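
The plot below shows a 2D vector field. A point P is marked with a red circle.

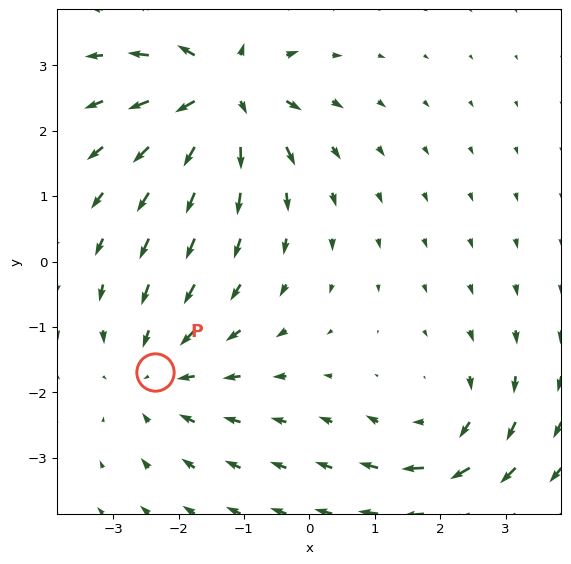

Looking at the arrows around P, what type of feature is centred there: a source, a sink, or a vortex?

At P (-2.4, -1.7) the arrows converge inward. Divergence about -3, curl ≈0 — negative divergence with near-zero curl is a sink.

sink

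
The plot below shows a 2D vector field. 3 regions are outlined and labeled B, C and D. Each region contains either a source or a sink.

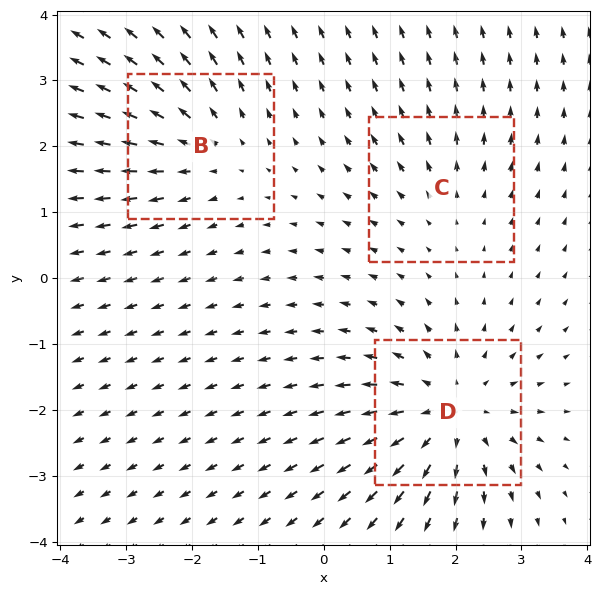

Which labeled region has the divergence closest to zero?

Divergence at each region's feature centre — B: about +3, C: about +2, D: about +4. Region C is closest to zero.

C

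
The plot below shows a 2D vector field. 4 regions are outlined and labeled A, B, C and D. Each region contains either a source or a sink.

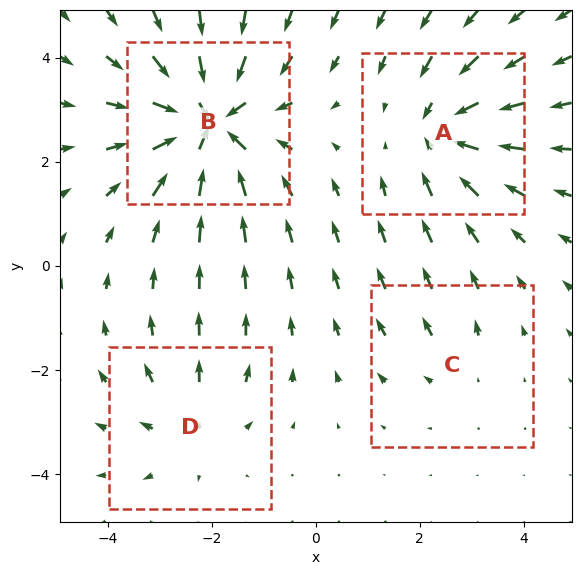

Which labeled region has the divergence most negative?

B

Divergence at each region's feature centre — A: about -4, B: about -6, C: about +2, D: about +3. Region B is most negative.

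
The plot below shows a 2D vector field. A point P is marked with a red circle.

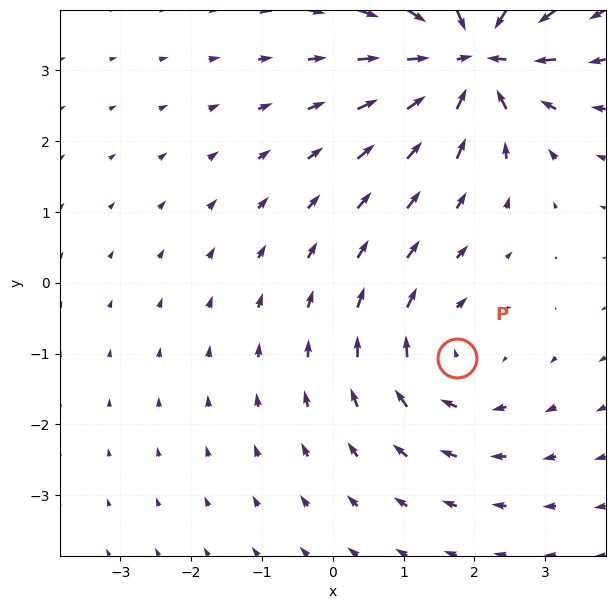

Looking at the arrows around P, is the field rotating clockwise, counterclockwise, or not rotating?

clockwise

Near P at (1.8, -1.1) the arrows circulate clockwise. The curl (z-component) there is about -3; negative curl means clockwise rotation.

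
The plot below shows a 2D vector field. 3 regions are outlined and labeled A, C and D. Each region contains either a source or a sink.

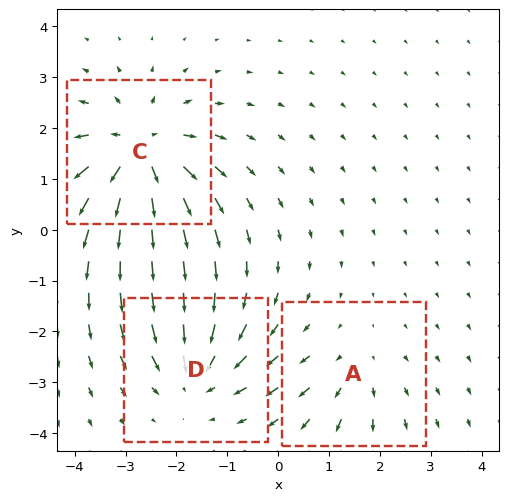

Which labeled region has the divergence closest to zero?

Divergence at each region's feature centre — A: about +2, C: about +5, D: about -3. Region A is closest to zero.

A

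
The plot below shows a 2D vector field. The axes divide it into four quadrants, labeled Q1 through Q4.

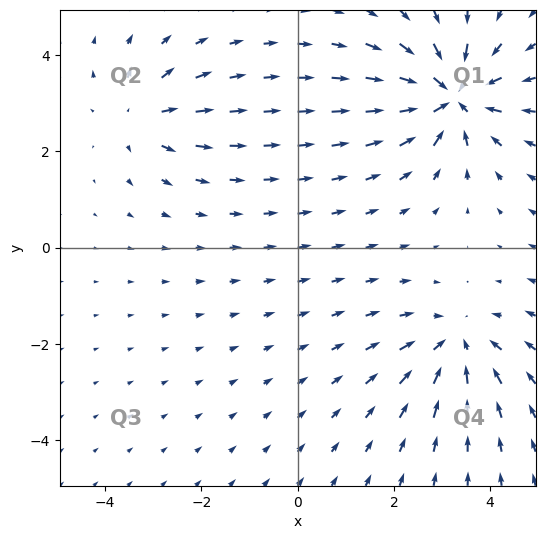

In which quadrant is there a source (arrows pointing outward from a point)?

The source sits at approximately (-3.3, 2.7), which lies in quadrant Q2. The divergence there is about +3, positive as expected for a source.

Q2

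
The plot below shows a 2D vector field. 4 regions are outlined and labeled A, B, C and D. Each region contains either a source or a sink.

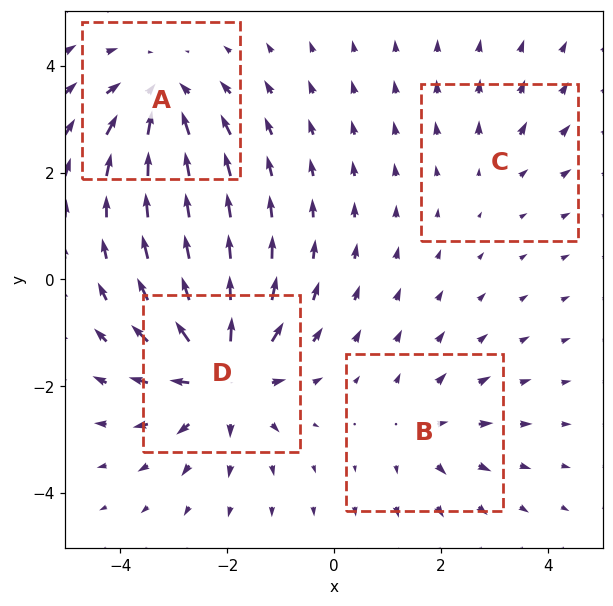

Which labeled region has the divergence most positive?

D

Divergence at each region's feature centre — A: about -5, B: about +3, C: about +2, D: about +7. Region D is most positive.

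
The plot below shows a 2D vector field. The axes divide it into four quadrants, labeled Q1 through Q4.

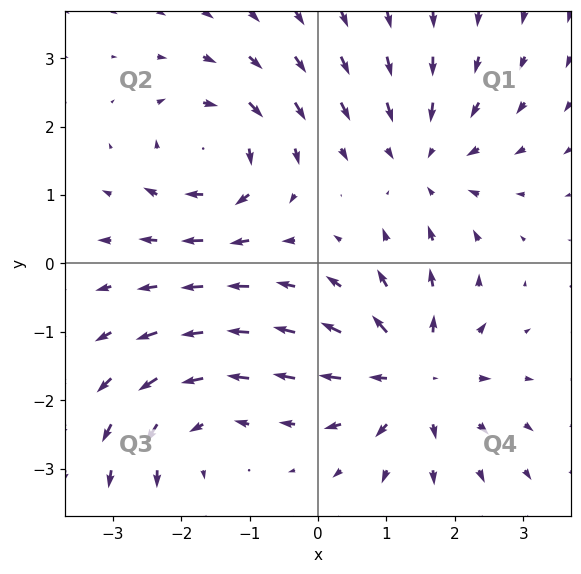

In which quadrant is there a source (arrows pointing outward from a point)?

The source sits at approximately (1.4, -1.6), which lies in quadrant Q4. The divergence there is about +6, positive as expected for a source.

Q4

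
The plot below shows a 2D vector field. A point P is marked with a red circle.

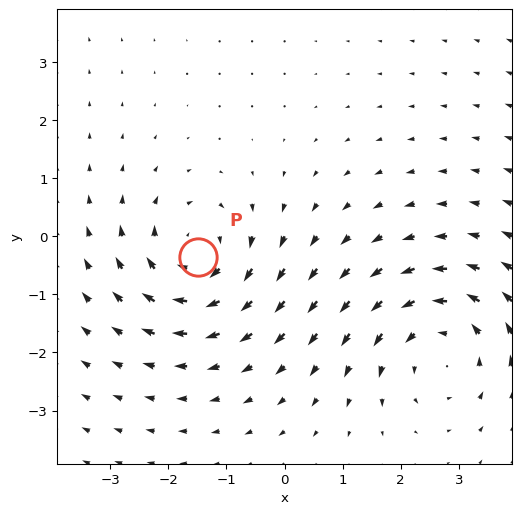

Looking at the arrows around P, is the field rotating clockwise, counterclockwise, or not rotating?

clockwise

Near P at (-1.5, -0.4) the arrows circulate clockwise. The curl (z-component) there is about -3; negative curl means clockwise rotation.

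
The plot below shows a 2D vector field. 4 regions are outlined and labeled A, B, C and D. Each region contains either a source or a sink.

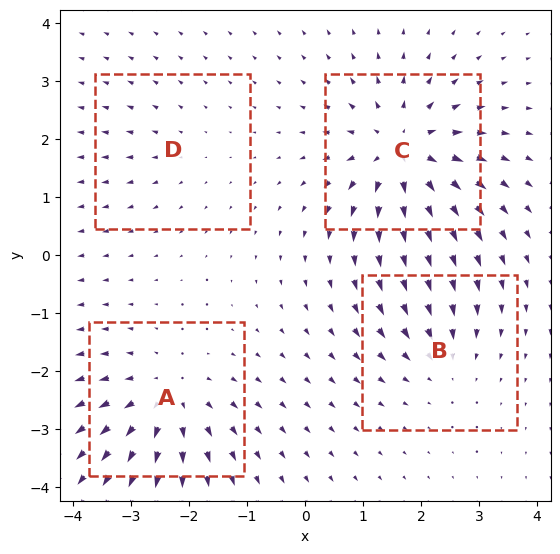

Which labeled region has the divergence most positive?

Divergence at each region's feature centre — A: about +6, B: about -4, C: about +7, D: about +2. Region C is most positive.

C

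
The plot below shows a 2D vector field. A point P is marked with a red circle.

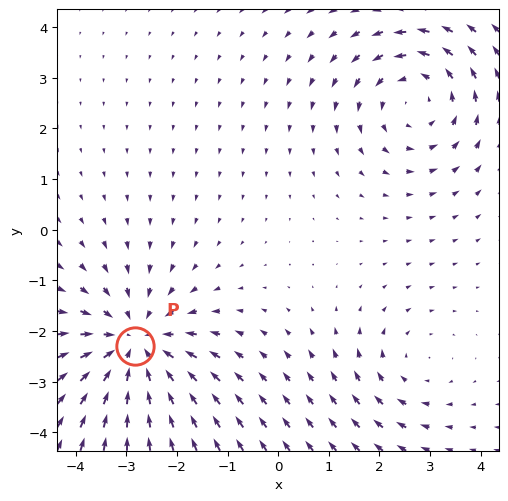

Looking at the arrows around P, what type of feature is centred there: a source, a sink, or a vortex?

sink

At P (-2.8, -2.3) the arrows converge inward. Divergence about -4, curl ≈0 — negative divergence with near-zero curl is a sink.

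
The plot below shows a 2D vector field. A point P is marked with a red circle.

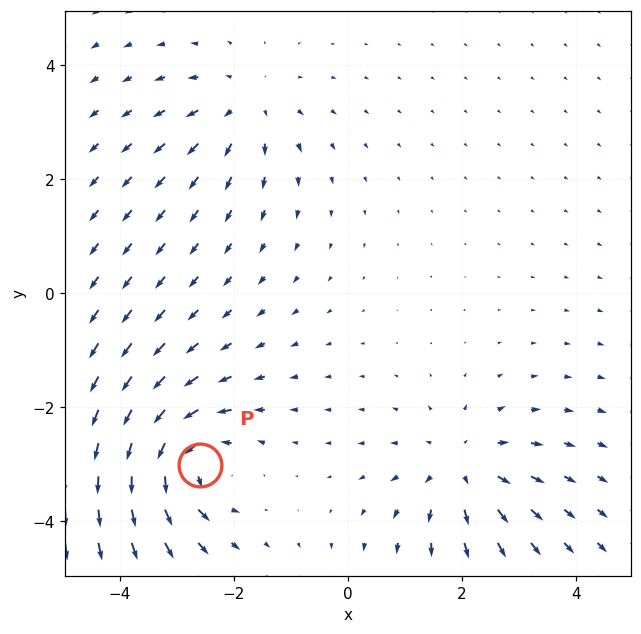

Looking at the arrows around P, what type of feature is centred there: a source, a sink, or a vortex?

vortex

At P (-2.6, -3.0) the arrows circulate counterclockwise. Divergence ≈0, curl about +5 — near-zero divergence with nonzero curl is a vortex.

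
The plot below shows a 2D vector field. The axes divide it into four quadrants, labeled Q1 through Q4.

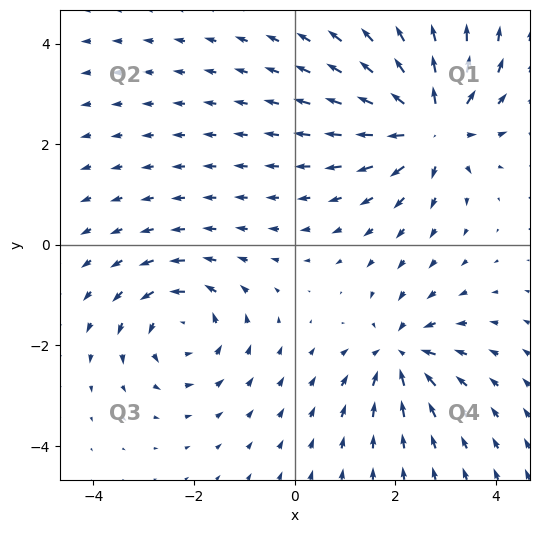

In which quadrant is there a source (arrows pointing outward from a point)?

Q1

The source sits at approximately (2.7, 2.4), which lies in quadrant Q1. The divergence there is about +6, positive as expected for a source.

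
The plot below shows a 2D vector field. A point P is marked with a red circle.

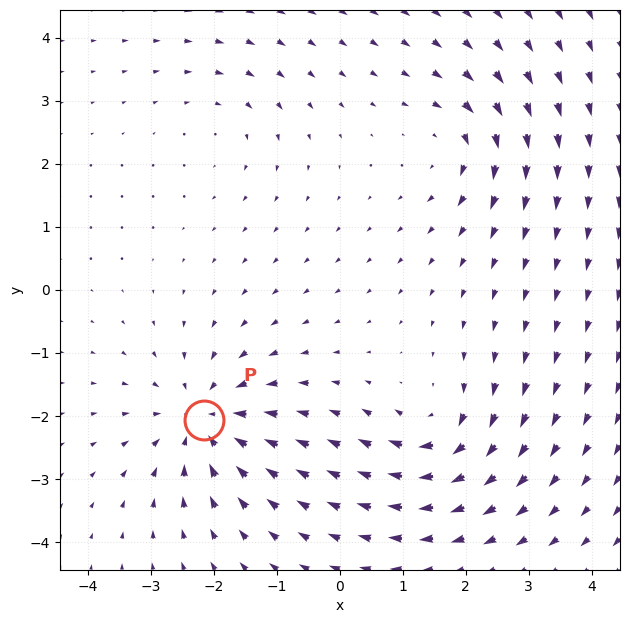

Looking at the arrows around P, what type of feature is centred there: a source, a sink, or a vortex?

sink

At P (-2.2, -2.1) the arrows converge inward. Divergence about -6, curl ≈0 — negative divergence with near-zero curl is a sink.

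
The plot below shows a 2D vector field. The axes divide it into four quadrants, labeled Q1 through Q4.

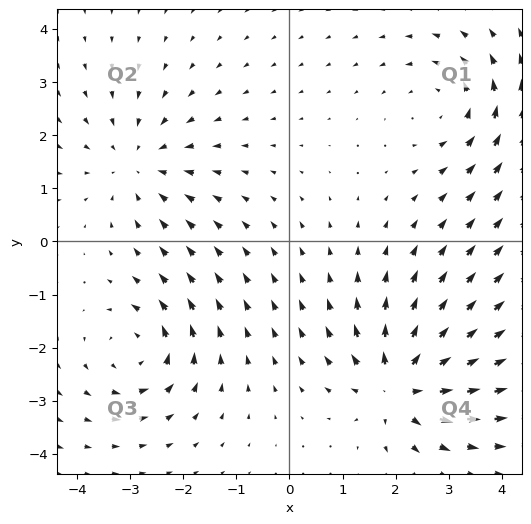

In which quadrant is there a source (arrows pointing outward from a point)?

Q4

The source sits at approximately (2.1, -2.7), which lies in quadrant Q4. The divergence there is about +6, positive as expected for a source.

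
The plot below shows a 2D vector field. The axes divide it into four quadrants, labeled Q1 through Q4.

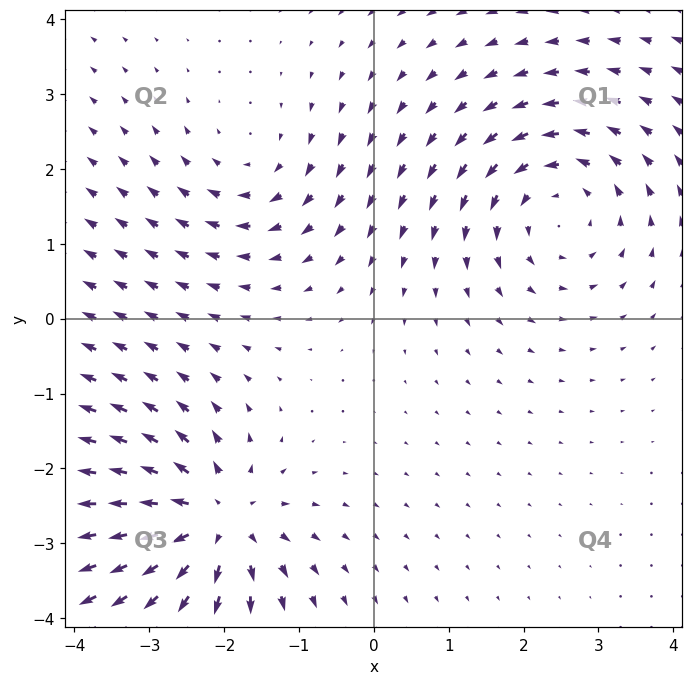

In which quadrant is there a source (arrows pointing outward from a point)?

The source sits at approximately (-2.1, -2.7), which lies in quadrant Q3. The divergence there is about +6, positive as expected for a source.

Q3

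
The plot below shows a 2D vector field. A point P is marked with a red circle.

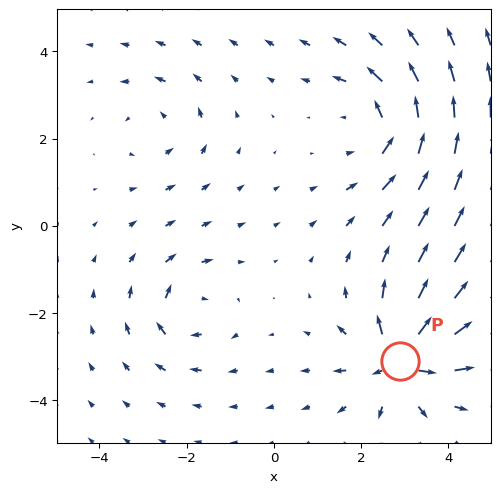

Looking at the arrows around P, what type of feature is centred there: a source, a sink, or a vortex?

source

At P (2.9, -3.1) the arrows spread outward. Divergence about +6, curl ≈0 — positive divergence with near-zero curl is a source.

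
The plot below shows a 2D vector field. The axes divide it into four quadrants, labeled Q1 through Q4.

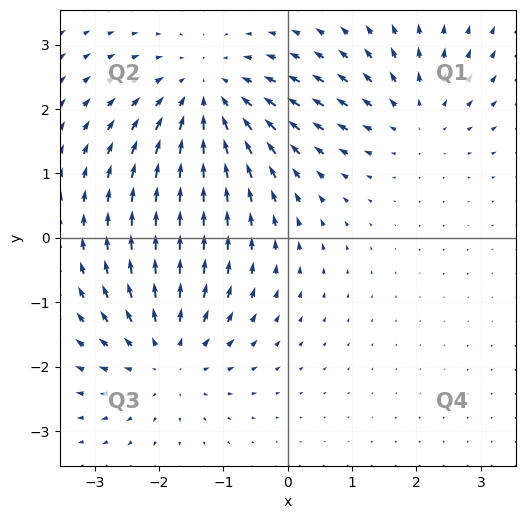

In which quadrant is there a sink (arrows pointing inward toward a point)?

The sink sits at approximately (-1.2, 2.2), which lies in quadrant Q2. The divergence there is about -4, negative as expected for a sink.

Q2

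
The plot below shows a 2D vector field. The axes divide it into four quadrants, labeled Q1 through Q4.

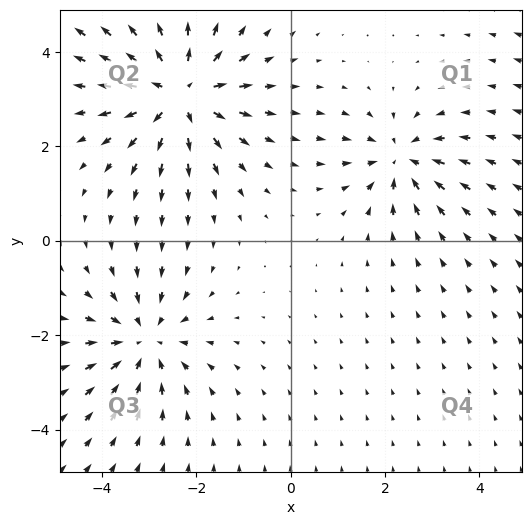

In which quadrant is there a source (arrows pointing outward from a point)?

Q2

The source sits at approximately (-2.4, 3.1), which lies in quadrant Q2. The divergence there is about +5, positive as expected for a source.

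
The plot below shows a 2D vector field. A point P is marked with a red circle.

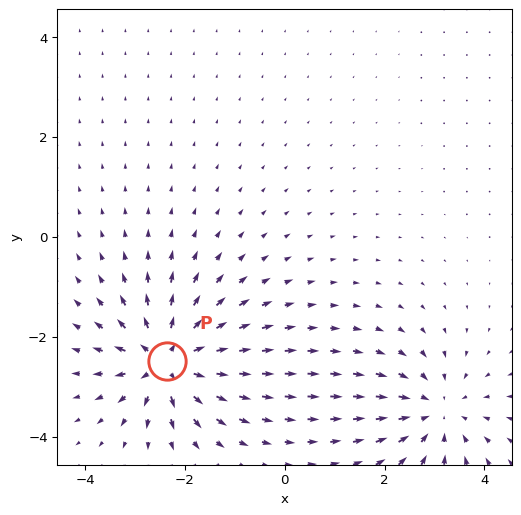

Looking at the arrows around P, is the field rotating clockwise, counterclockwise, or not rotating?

not rotating

Near P at (-2.4, -2.5) the arrows show no circulation. The curl there is ≈0.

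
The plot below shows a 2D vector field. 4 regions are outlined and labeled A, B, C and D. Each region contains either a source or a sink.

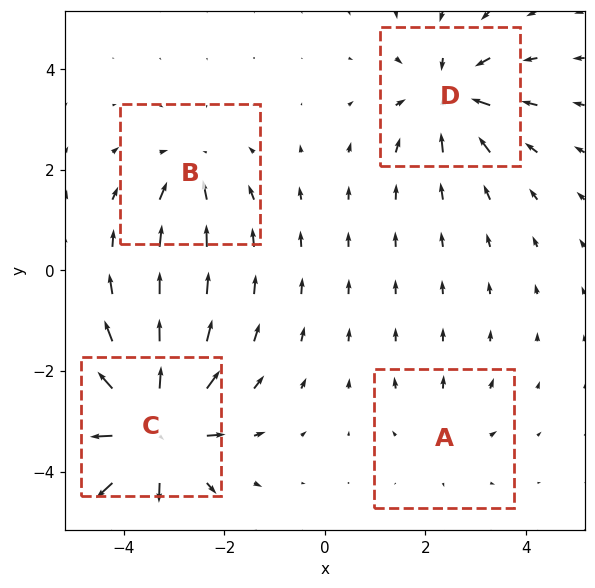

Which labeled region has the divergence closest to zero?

A

Divergence at each region's feature centre — A: about +2, B: about -4, C: about +8, D: about -5. Region A is closest to zero.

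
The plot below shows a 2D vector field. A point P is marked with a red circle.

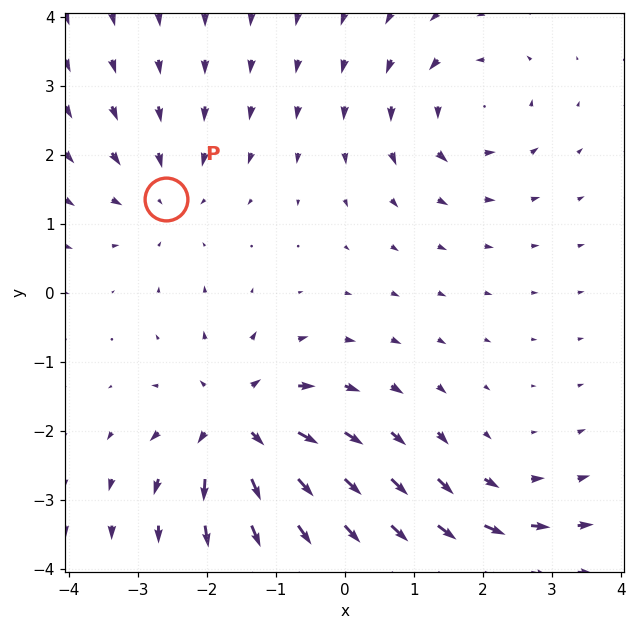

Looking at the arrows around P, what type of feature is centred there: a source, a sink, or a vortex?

At P (-2.6, 1.4) the arrows converge inward. Divergence about -3, curl ≈0 — negative divergence with near-zero curl is a sink.

sink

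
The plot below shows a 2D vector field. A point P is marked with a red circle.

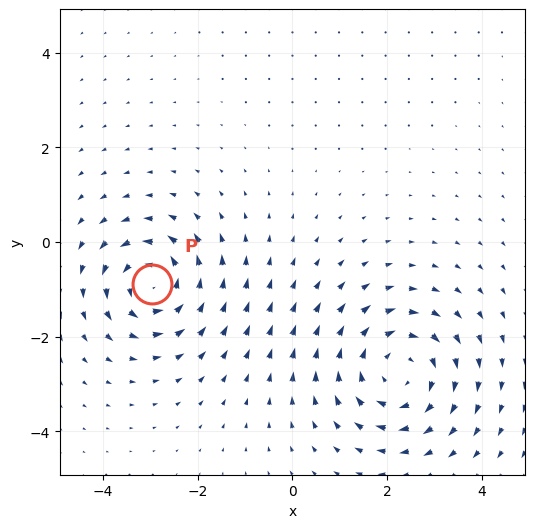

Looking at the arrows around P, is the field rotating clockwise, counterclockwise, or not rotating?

counterclockwise

Near P at (-3.0, -0.9) the arrows circulate counterclockwise. The curl (z-component) there is about +5; positive curl means counterclockwise rotation.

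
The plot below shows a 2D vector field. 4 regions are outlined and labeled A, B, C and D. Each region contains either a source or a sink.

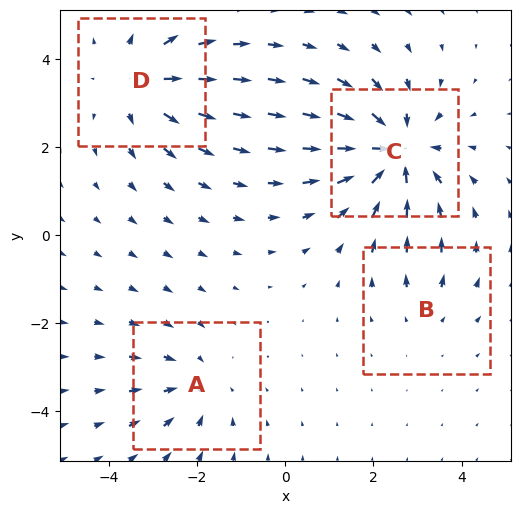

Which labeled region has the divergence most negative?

Divergence at each region's feature centre — A: about -3, B: about +2, C: about -6, D: about +4. Region C is most negative.

C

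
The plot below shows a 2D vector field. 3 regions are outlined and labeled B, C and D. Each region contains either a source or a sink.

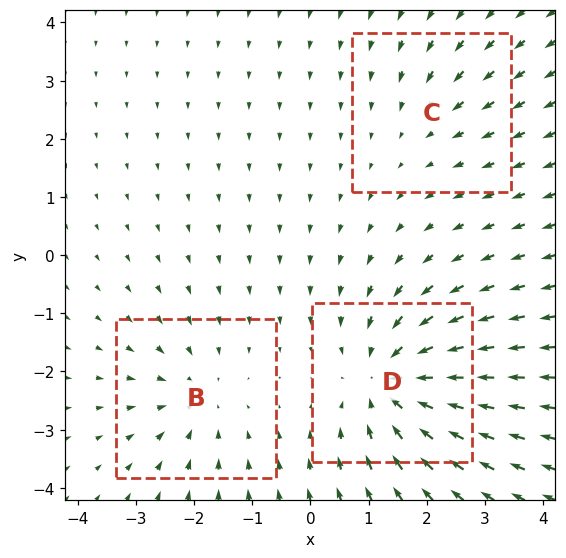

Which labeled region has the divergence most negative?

Divergence at each region's feature centre — B: about -3, C: about -2, D: about -5. Region D is most negative.

D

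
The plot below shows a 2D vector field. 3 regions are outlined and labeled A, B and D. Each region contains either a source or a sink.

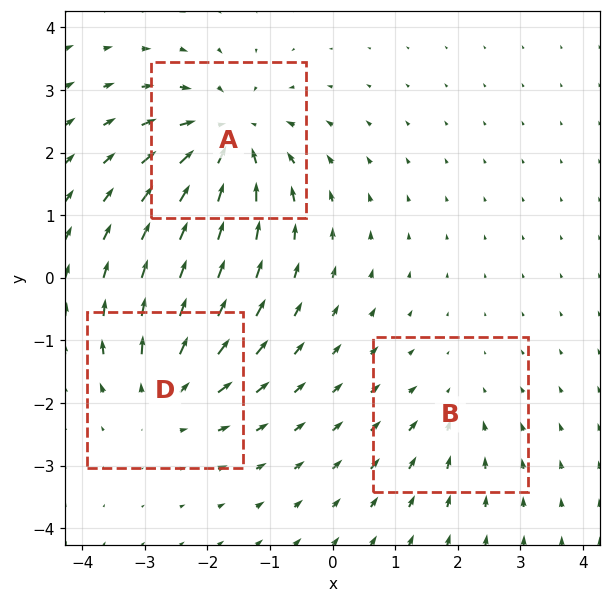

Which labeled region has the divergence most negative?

A

Divergence at each region's feature centre — A: about -5, B: about -2, D: about +3. Region A is most negative.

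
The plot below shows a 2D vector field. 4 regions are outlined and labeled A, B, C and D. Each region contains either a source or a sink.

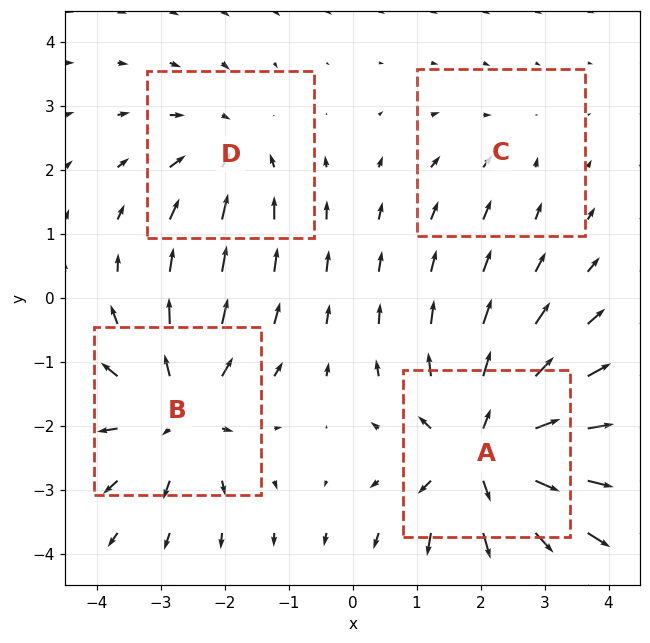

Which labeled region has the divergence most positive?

A

Divergence at each region's feature centre — A: about +7, B: about +5, C: about -2, D: about -3. Region A is most positive.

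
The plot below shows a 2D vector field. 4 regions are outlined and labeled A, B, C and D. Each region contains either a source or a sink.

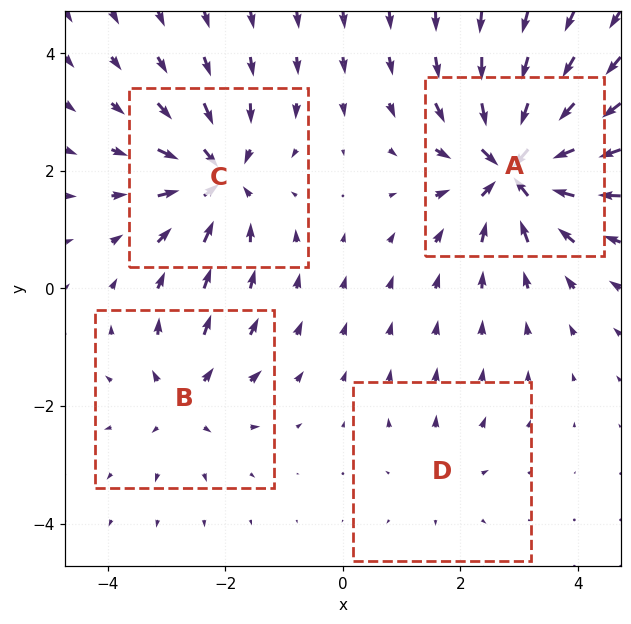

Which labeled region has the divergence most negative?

A

Divergence at each region's feature centre — A: about -9, B: about +4, C: about -6, D: about +2. Region A is most negative.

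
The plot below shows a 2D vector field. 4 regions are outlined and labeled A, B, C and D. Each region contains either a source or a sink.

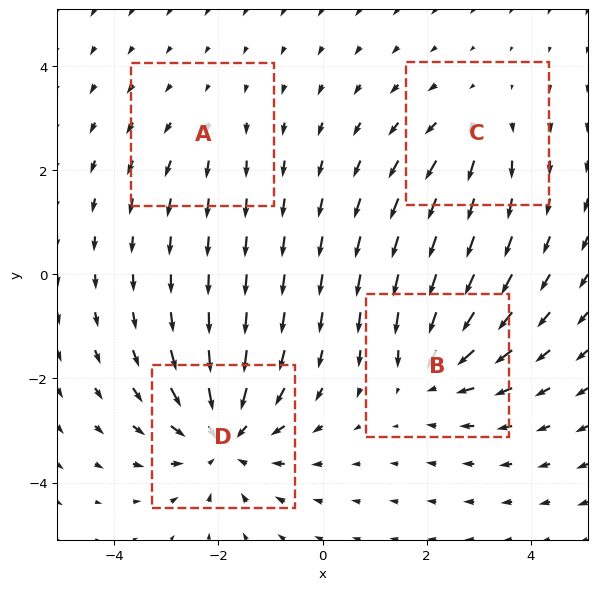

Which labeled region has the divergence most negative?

D

Divergence at each region's feature centre — A: about +2, B: about -4, C: about +3, D: about -6. Region D is most negative.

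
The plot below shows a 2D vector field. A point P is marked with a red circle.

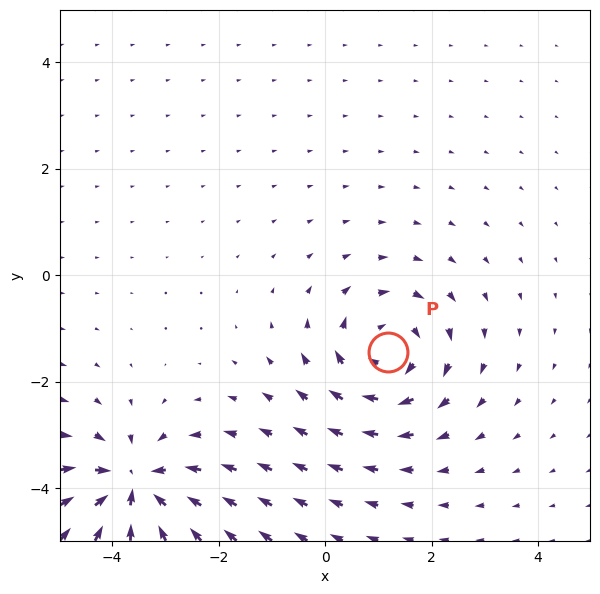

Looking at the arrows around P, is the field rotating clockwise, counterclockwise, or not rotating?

clockwise

Near P at (1.2, -1.4) the arrows circulate clockwise. The curl (z-component) there is about -4; negative curl means clockwise rotation.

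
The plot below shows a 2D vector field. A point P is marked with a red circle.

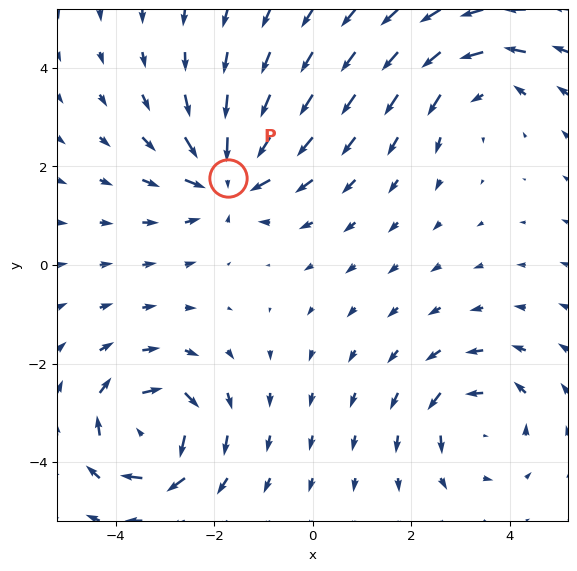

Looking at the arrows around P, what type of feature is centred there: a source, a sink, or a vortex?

At P (-1.7, 1.8) the arrows converge inward. Divergence about -5, curl ≈0 — negative divergence with near-zero curl is a sink.

sink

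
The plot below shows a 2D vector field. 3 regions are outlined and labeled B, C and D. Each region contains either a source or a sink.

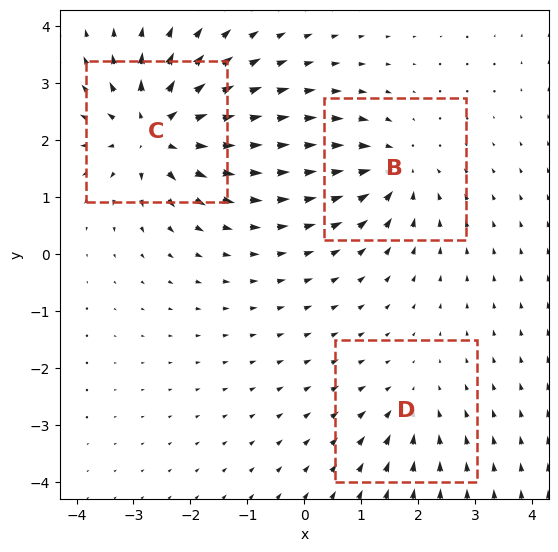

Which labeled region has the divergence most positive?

C

Divergence at each region's feature centre — B: about -4, C: about +6, D: about -2. Region C is most positive.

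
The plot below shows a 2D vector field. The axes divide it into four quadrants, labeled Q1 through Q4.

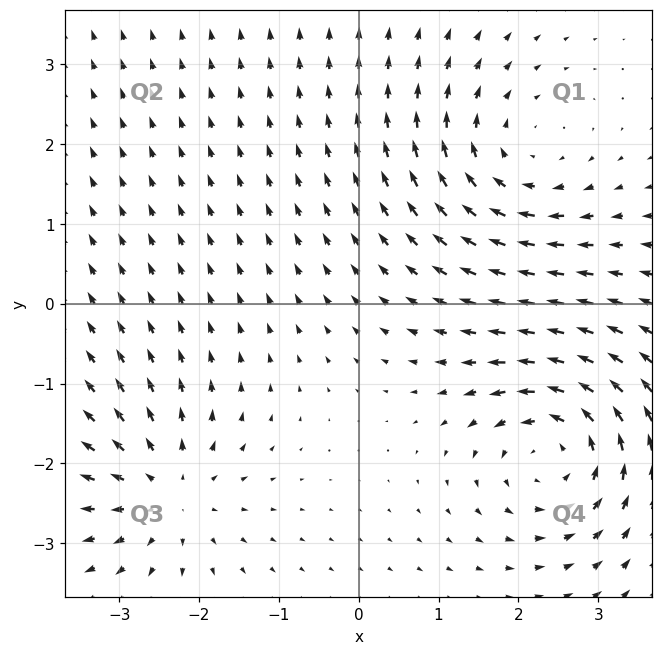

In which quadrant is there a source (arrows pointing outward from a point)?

Q3

The source sits at approximately (-2.4, -2.4), which lies in quadrant Q3. The divergence there is about +5, positive as expected for a source.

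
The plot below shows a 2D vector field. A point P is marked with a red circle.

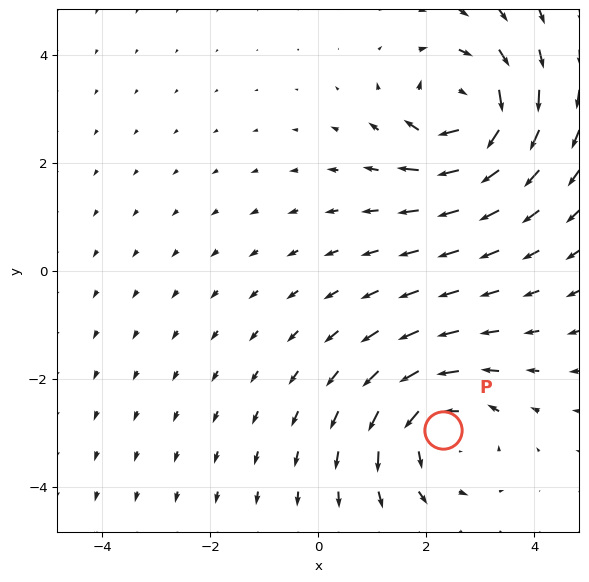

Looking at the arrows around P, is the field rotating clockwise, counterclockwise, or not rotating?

Near P at (2.3, -2.9) the arrows circulate counterclockwise. The curl (z-component) there is about +4; positive curl means counterclockwise rotation.

counterclockwise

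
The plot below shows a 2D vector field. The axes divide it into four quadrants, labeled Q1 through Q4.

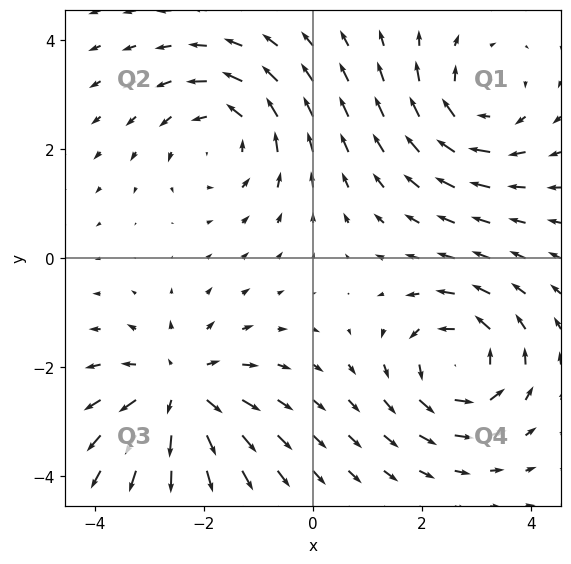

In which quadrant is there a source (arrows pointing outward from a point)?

Q3

The source sits at approximately (-2.5, -2.4), which lies in quadrant Q3. The divergence there is about +4, positive as expected for a source.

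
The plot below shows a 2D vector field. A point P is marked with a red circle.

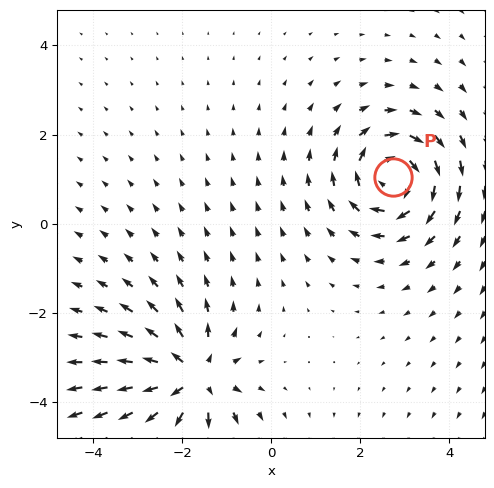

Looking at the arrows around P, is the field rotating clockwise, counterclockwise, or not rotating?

clockwise

Near P at (2.7, 1.0) the arrows circulate clockwise. The curl (z-component) there is about -4; negative curl means clockwise rotation.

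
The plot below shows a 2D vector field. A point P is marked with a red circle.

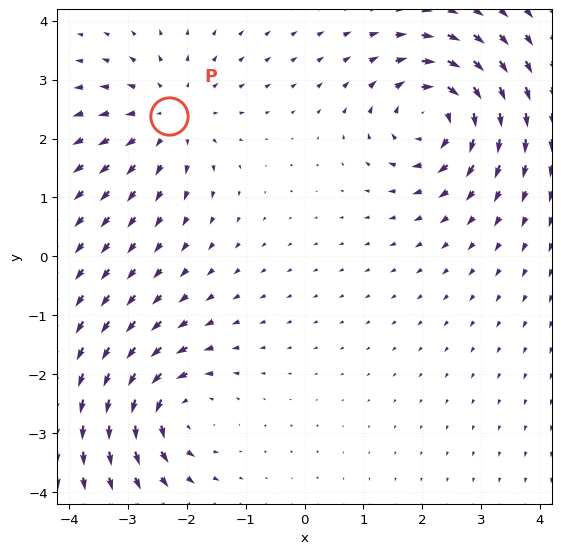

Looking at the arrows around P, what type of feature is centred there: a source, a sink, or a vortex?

source

At P (-2.3, 2.4) the arrows spread outward. Divergence about +3, curl ≈0 — positive divergence with near-zero curl is a source.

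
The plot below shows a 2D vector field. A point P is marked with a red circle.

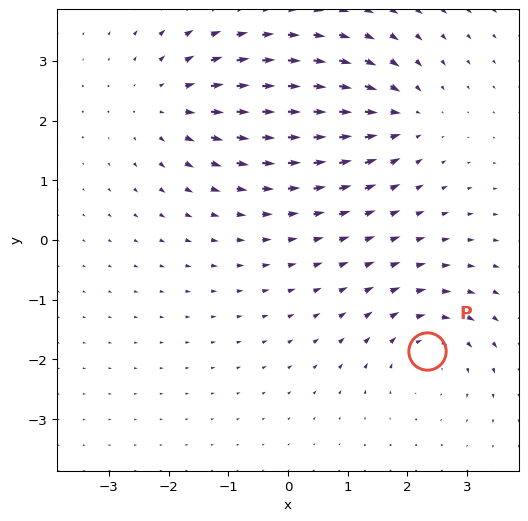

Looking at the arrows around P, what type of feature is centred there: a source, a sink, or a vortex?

At P (2.3, -1.9) the arrows circulate clockwise. Divergence ≈0, curl about -3 — near-zero divergence with nonzero curl is a vortex.

vortex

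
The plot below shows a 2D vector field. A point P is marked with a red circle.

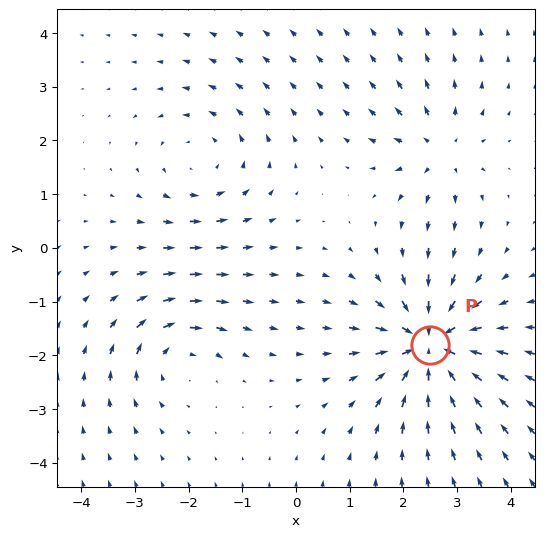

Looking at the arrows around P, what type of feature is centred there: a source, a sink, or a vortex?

sink

At P (2.5, -1.8) the arrows converge inward. Divergence about -7, curl ≈0 — negative divergence with near-zero curl is a sink.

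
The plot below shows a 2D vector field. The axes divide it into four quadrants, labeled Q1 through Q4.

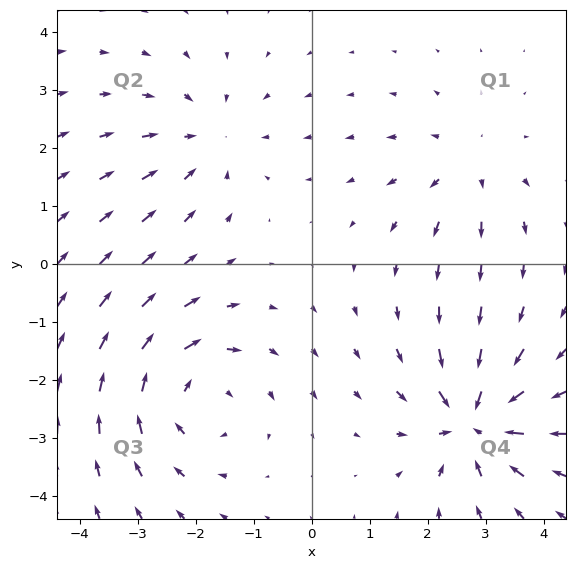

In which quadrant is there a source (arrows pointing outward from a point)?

The source sits at approximately (2.7, 1.7), which lies in quadrant Q1. The divergence there is about +3, positive as expected for a source.

Q1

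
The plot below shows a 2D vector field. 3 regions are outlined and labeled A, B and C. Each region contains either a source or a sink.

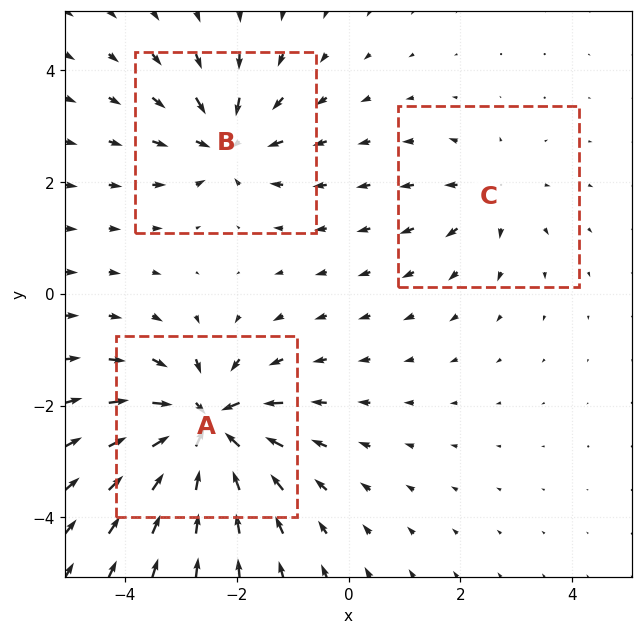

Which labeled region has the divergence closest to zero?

C

Divergence at each region's feature centre — A: about -6, B: about -4, C: about +2. Region C is closest to zero.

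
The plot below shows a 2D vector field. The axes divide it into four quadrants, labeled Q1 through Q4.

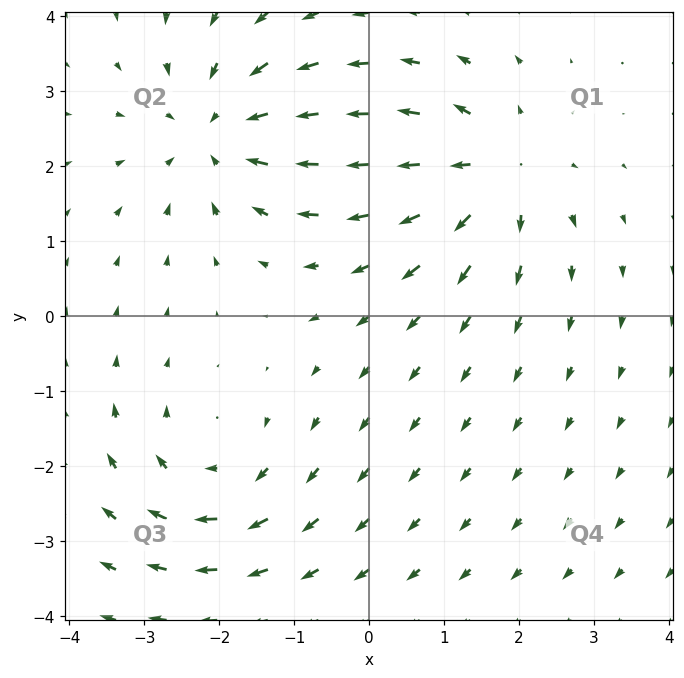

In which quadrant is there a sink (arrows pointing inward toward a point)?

The sink sits at approximately (-2.0, 2.4), which lies in quadrant Q2. The divergence there is about -5, negative as expected for a sink.

Q2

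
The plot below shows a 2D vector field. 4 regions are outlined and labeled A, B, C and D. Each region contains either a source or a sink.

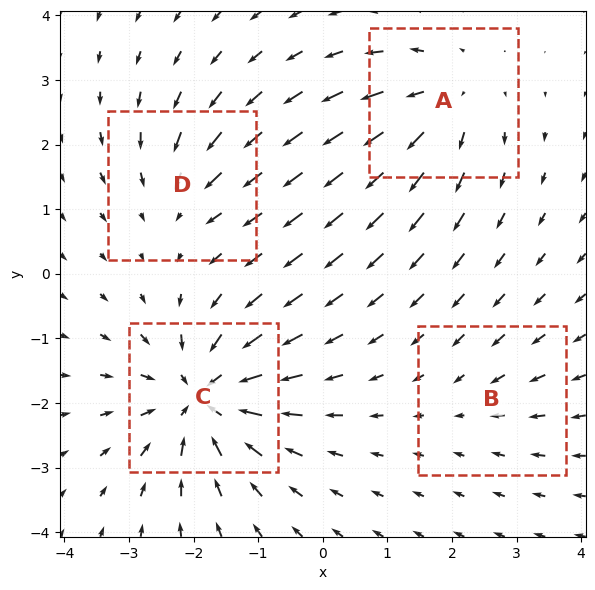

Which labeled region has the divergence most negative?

C

Divergence at each region's feature centre — A: about +5, B: about -2, C: about -8, D: about -4. Region C is most negative.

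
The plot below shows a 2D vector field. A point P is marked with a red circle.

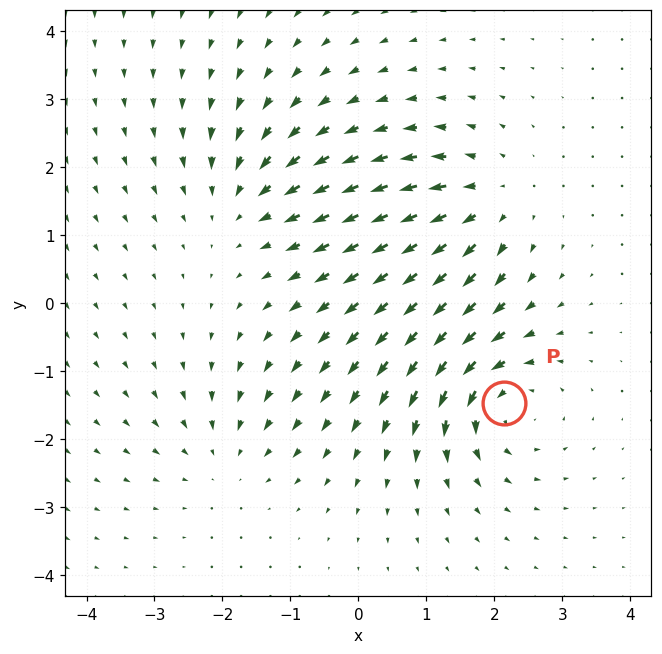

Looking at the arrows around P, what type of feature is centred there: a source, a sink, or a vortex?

vortex

At P (2.1, -1.5) the arrows circulate counterclockwise. Divergence ≈0, curl about +7 — near-zero divergence with nonzero curl is a vortex.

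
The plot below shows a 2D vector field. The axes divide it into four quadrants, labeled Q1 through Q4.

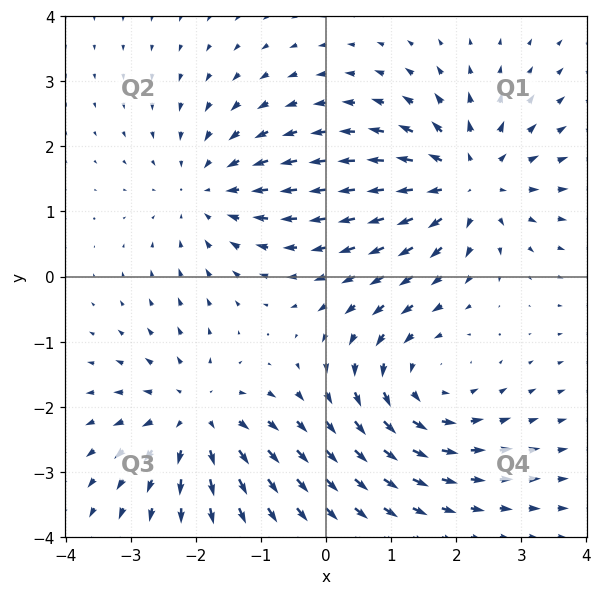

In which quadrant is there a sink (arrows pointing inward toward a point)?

Q2

The sink sits at approximately (-1.8, 1.3), which lies in quadrant Q2. The divergence there is about -3, negative as expected for a sink.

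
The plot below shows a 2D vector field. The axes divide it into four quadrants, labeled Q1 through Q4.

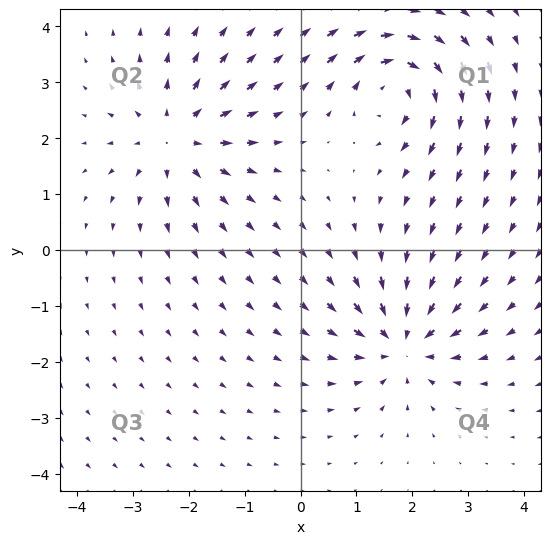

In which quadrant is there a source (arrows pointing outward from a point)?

Q2

The source sits at approximately (-2.2, 2.0), which lies in quadrant Q2. The divergence there is about +5, positive as expected for a source.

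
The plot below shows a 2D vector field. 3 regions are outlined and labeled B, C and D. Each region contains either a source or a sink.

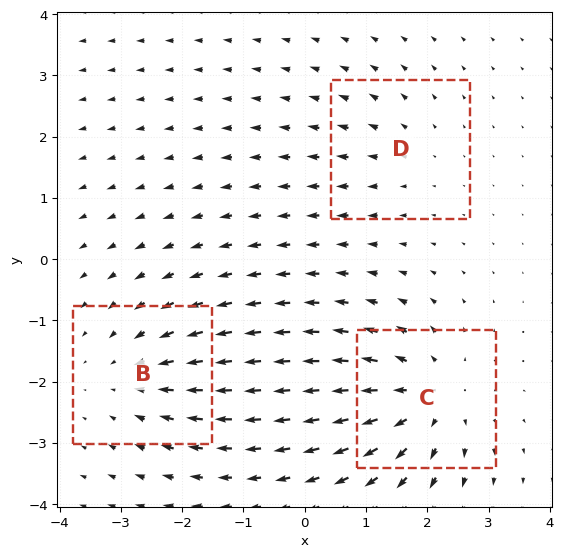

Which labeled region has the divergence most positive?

Divergence at each region's feature centre — B: about -3, C: about +4, D: about +2. Region C is most positive.

C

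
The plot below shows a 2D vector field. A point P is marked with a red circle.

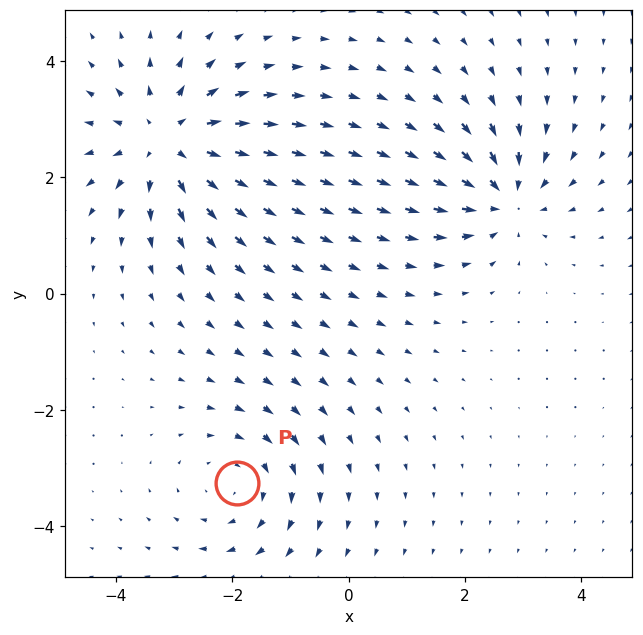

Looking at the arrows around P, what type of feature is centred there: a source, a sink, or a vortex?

At P (-1.9, -3.3) the arrows circulate clockwise. Divergence ≈0, curl about -2 — near-zero divergence with nonzero curl is a vortex.

vortex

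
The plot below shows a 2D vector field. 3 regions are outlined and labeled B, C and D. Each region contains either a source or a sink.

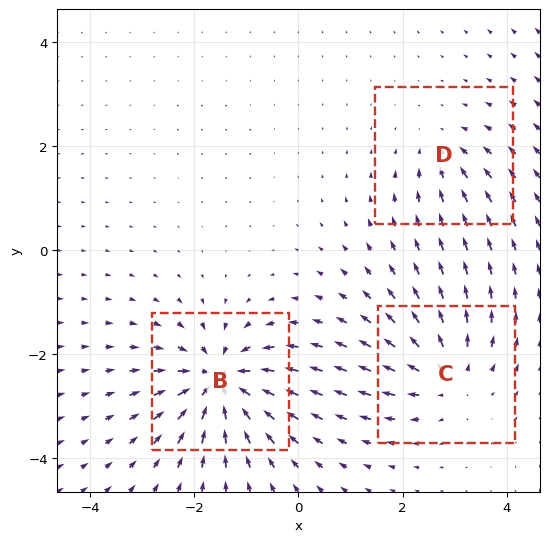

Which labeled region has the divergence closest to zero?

Divergence at each region's feature centre — B: about -6, C: about +4, D: about -3. Region D is closest to zero.

D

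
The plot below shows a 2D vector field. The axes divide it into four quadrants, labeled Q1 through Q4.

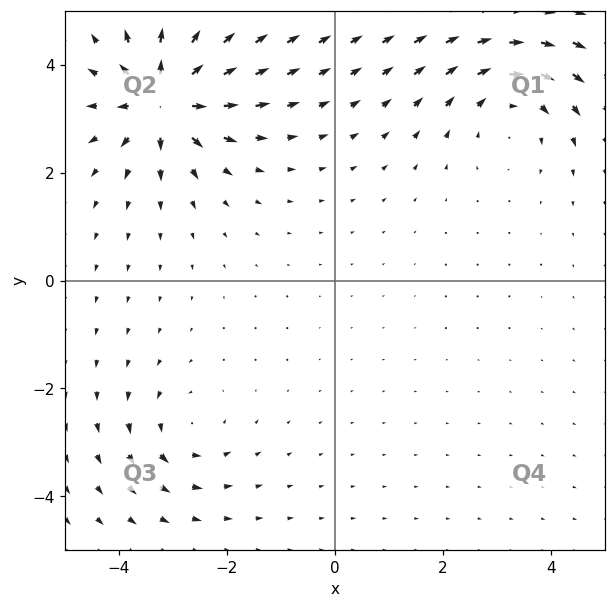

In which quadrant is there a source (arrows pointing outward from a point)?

Q2

The source sits at approximately (-3.2, 3.4), which lies in quadrant Q2. The divergence there is about +7, positive as expected for a source.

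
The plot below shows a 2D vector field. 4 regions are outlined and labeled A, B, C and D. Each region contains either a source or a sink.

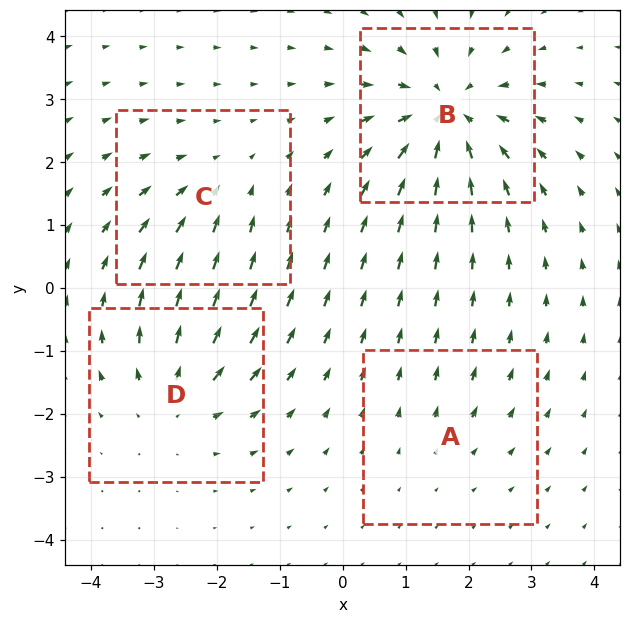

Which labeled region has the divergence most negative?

B

Divergence at each region's feature centre — A: about +2, B: about -7, C: about -3, D: about +4. Region B is most negative.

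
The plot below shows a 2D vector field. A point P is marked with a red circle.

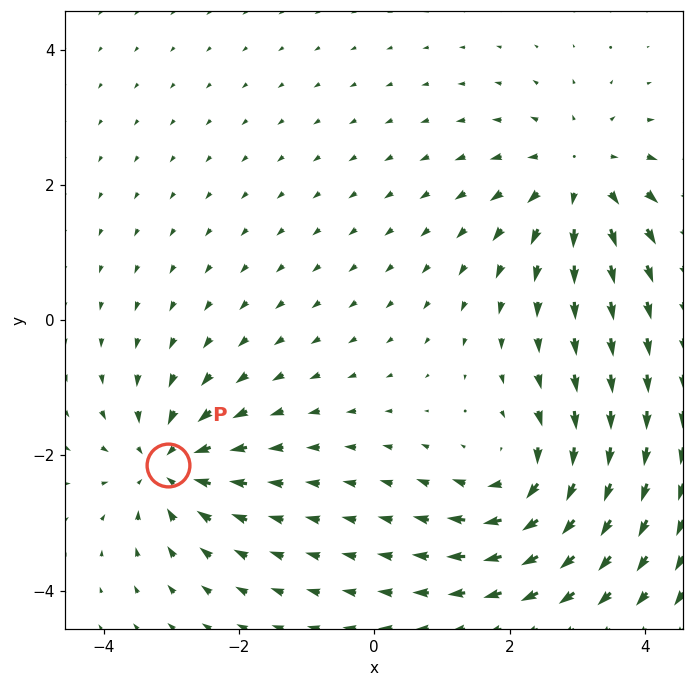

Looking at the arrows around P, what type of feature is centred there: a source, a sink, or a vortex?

At P (-3.0, -2.1) the arrows converge inward. Divergence about -4, curl ≈0 — negative divergence with near-zero curl is a sink.

sink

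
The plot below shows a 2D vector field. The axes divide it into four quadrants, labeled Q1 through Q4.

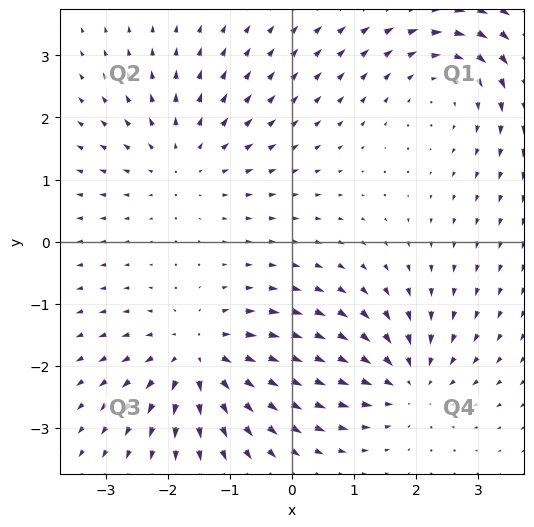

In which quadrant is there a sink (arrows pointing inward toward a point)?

Q4

The sink sits at approximately (1.9, -2.3), which lies in quadrant Q4. The divergence there is about -5, negative as expected for a sink.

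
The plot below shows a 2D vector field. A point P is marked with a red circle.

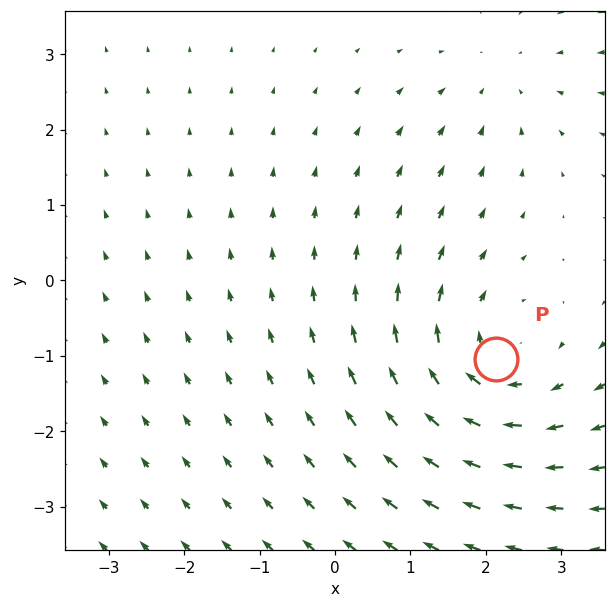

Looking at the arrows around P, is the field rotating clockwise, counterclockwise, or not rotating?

Near P at (2.1, -1.0) the arrows circulate clockwise. The curl (z-component) there is about -4; negative curl means clockwise rotation.

clockwise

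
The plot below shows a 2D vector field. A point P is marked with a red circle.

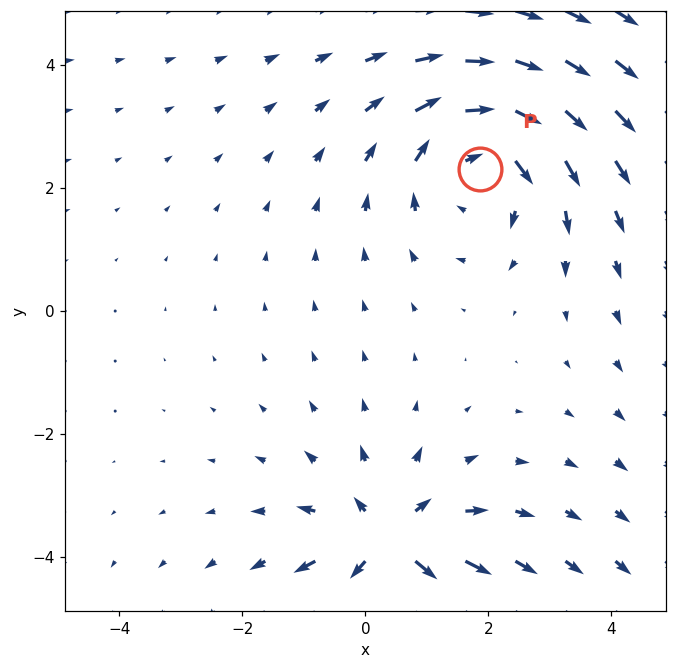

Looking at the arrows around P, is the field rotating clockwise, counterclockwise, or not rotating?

Near P at (1.9, 2.3) the arrows circulate clockwise. The curl (z-component) there is about -3; negative curl means clockwise rotation.

clockwise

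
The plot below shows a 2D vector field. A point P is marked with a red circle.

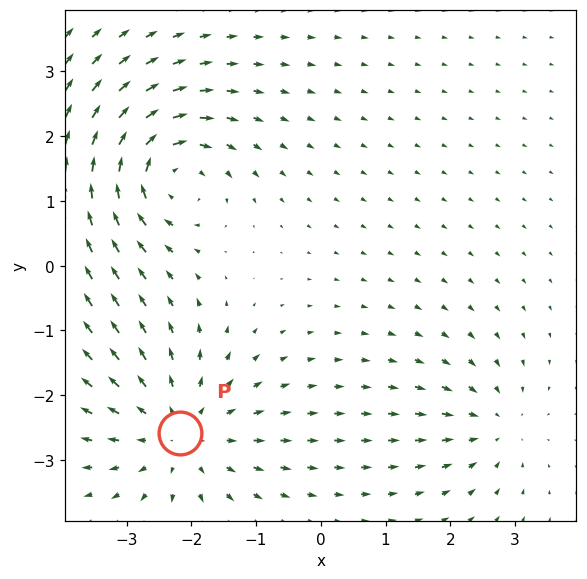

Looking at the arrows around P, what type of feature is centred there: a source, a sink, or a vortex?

source

At P (-2.2, -2.6) the arrows spread outward. Divergence about +4, curl ≈0 — positive divergence with near-zero curl is a source.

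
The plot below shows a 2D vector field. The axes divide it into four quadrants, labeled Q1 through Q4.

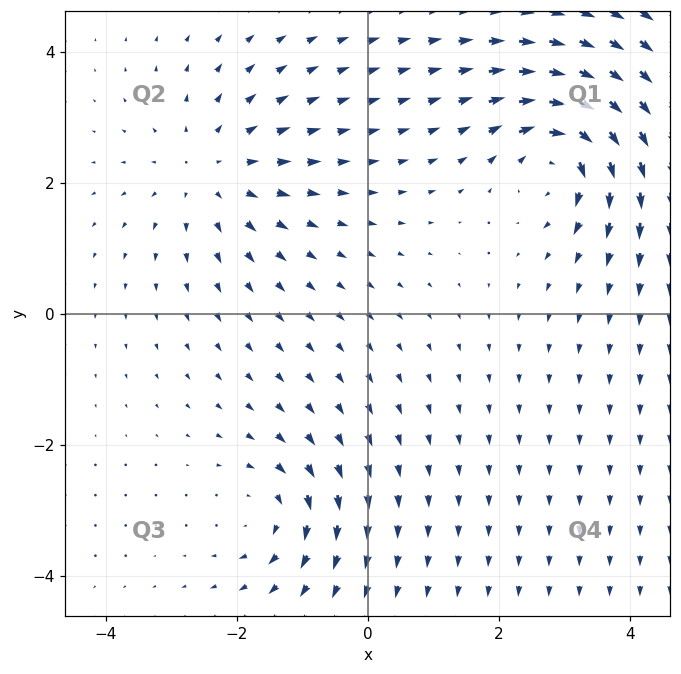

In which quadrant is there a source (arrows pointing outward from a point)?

Q2

The source sits at approximately (-2.4, 2.2), which lies in quadrant Q2. The divergence there is about +3, positive as expected for a source.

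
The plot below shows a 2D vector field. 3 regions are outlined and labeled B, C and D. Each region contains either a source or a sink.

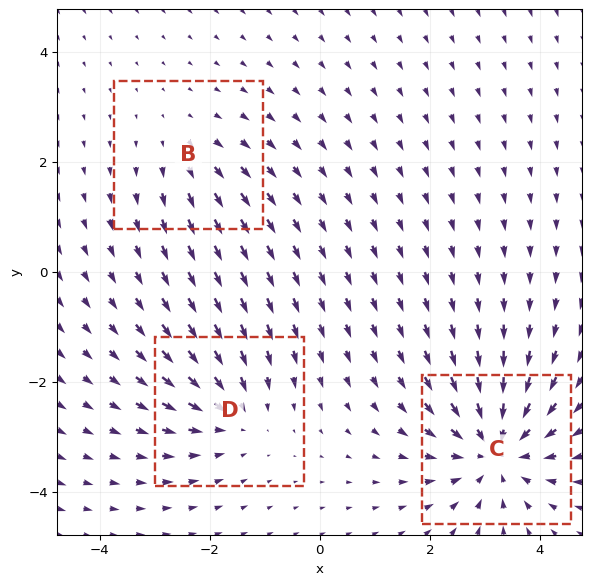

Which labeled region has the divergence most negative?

Divergence at each region's feature centre — B: about +2, C: about -5, D: about -3. Region C is most negative.

C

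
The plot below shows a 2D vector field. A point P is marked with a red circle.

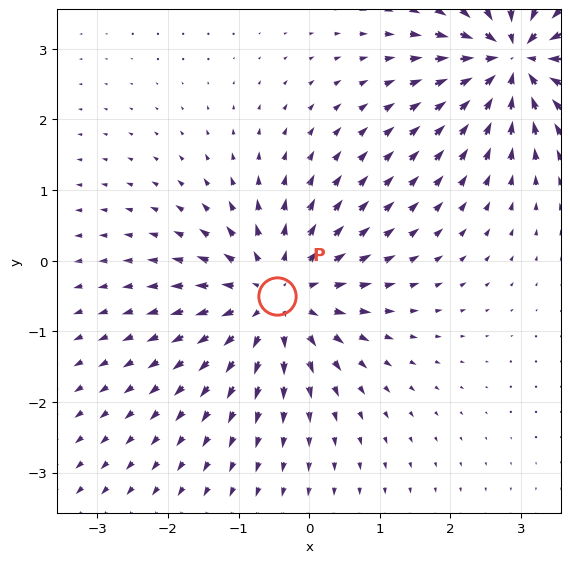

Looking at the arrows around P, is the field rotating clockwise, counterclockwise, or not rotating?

not rotating

Near P at (-0.5, -0.5) the arrows show no circulation. The curl there is ≈0.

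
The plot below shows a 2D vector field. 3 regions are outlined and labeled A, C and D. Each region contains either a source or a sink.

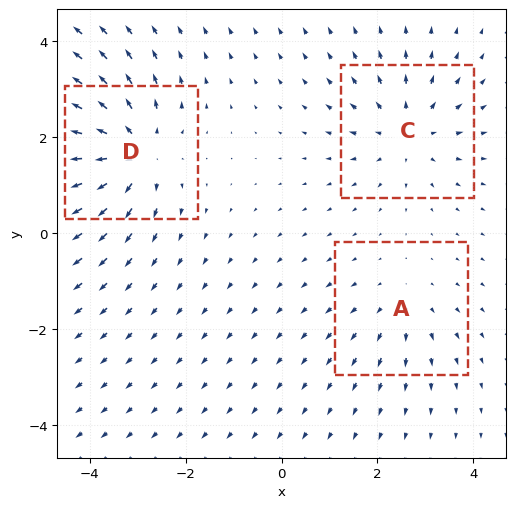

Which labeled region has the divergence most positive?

D

Divergence at each region's feature centre — A: about +2, C: about +3, D: about +5. Region D is most positive.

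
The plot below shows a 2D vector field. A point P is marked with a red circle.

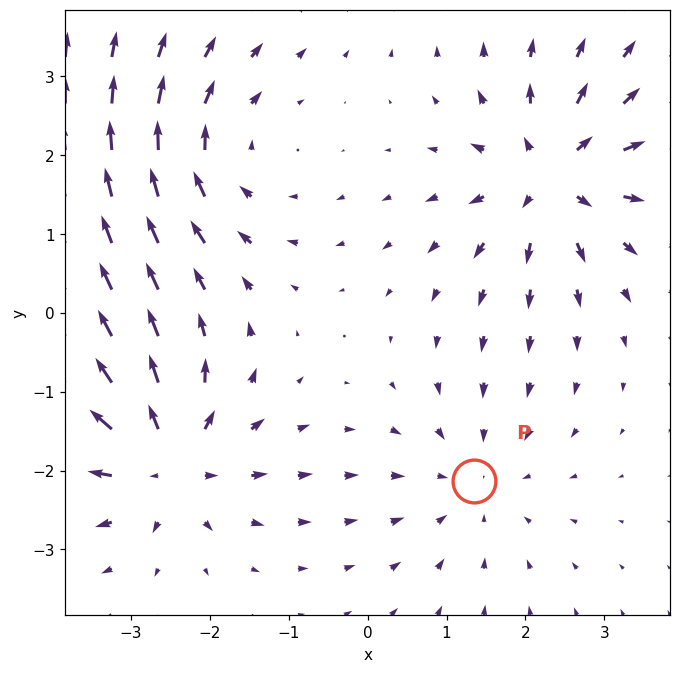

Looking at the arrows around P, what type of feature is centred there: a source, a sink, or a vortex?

At P (1.4, -2.1) the arrows converge inward. Divergence about -2, curl ≈0 — negative divergence with near-zero curl is a sink.

sink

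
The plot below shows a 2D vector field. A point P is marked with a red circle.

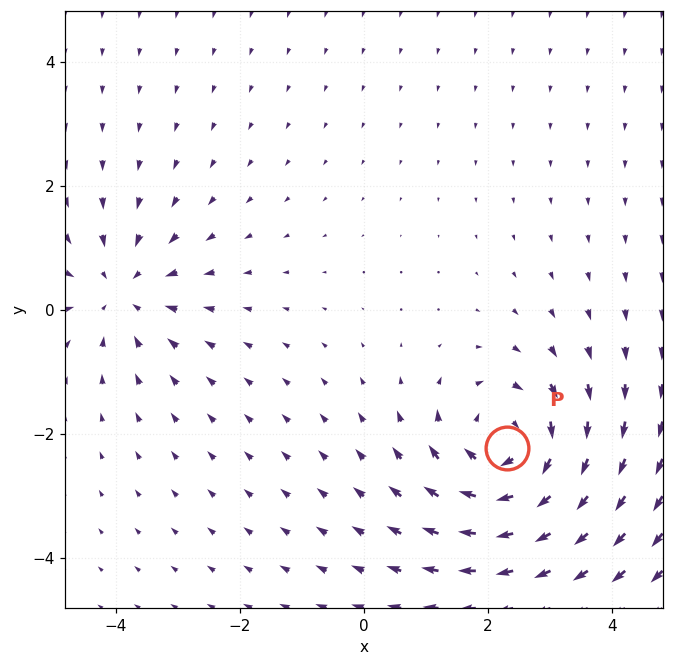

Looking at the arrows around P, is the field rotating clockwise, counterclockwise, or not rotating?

Near P at (2.3, -2.2) the arrows circulate clockwise. The curl (z-component) there is about -4; negative curl means clockwise rotation.

clockwise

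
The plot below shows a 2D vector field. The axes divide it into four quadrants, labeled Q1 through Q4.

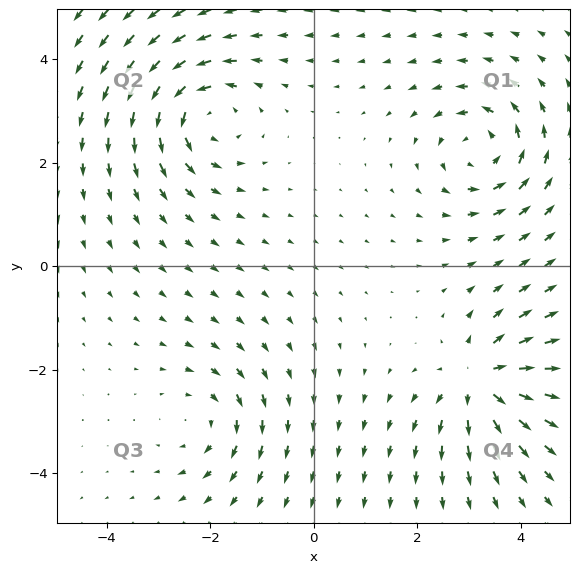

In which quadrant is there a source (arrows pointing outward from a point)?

The source sits at approximately (3.2, -2.2), which lies in quadrant Q4. The divergence there is about +7, positive as expected for a source.

Q4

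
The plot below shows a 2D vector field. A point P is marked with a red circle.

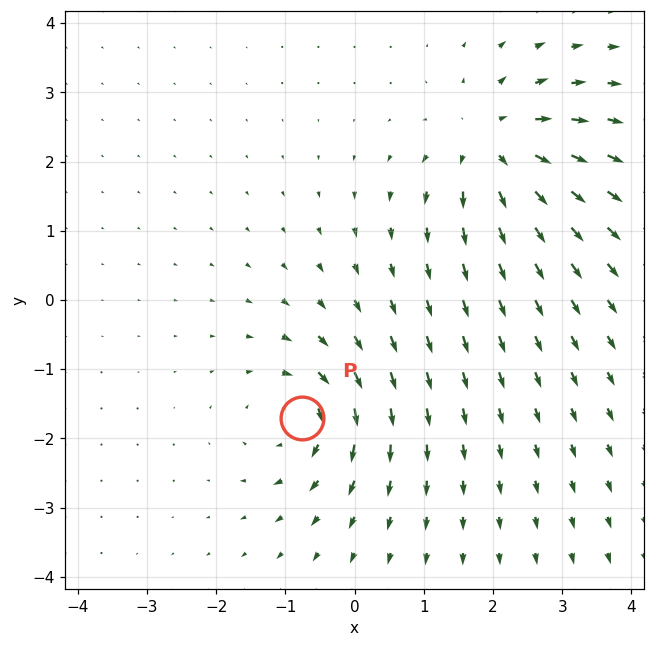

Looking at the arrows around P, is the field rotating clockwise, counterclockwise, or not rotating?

Near P at (-0.8, -1.7) the arrows circulate clockwise. The curl (z-component) there is about -5; negative curl means clockwise rotation.

clockwise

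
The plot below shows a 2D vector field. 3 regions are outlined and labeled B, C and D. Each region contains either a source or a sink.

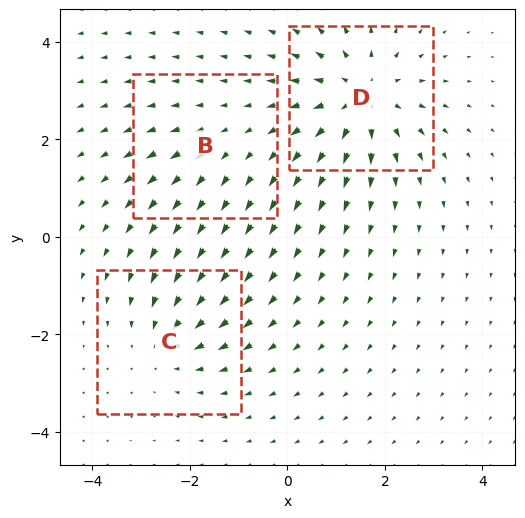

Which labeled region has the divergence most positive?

D

Divergence at each region's feature centre — B: about +2, C: about -3, D: about +5. Region D is most positive.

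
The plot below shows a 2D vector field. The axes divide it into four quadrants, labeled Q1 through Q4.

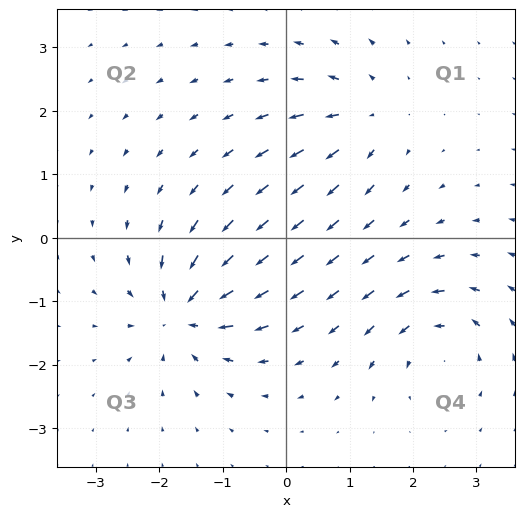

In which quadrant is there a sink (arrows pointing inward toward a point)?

Q3

The sink sits at approximately (-1.6, -1.2), which lies in quadrant Q3. The divergence there is about -6, negative as expected for a sink.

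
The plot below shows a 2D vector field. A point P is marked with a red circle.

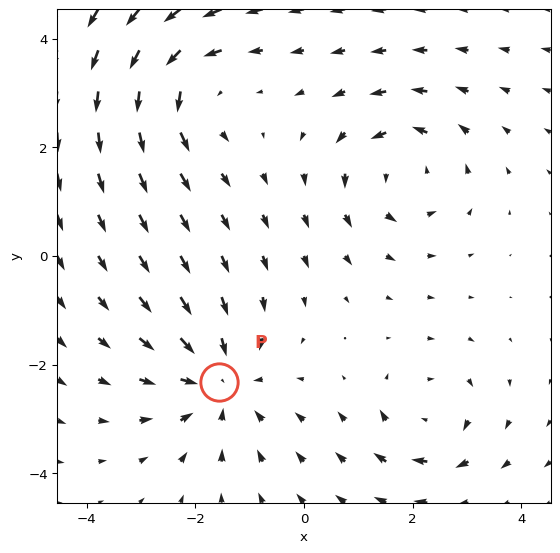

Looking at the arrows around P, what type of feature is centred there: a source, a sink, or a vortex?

sink

At P (-1.6, -2.3) the arrows converge inward. Divergence about -4, curl ≈0 — negative divergence with near-zero curl is a sink.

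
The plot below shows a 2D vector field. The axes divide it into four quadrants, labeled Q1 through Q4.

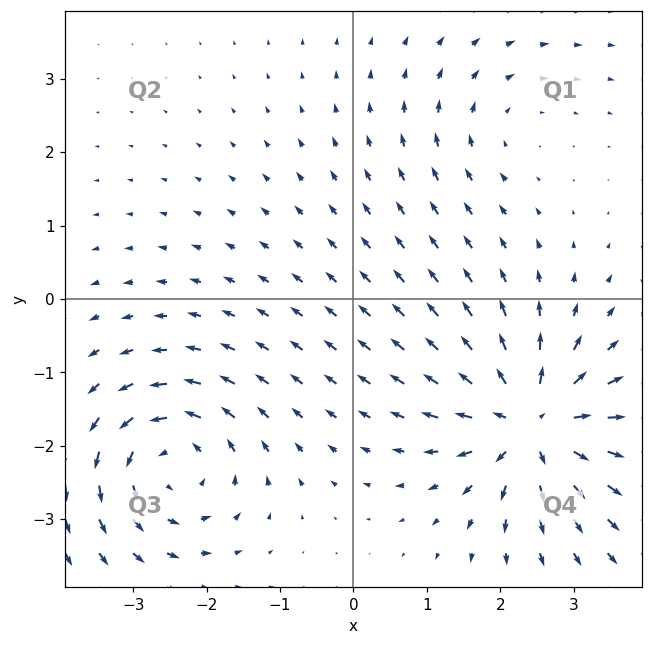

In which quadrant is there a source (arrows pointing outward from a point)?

The source sits at approximately (2.4, -1.7), which lies in quadrant Q4. The divergence there is about +7, positive as expected for a source.

Q4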